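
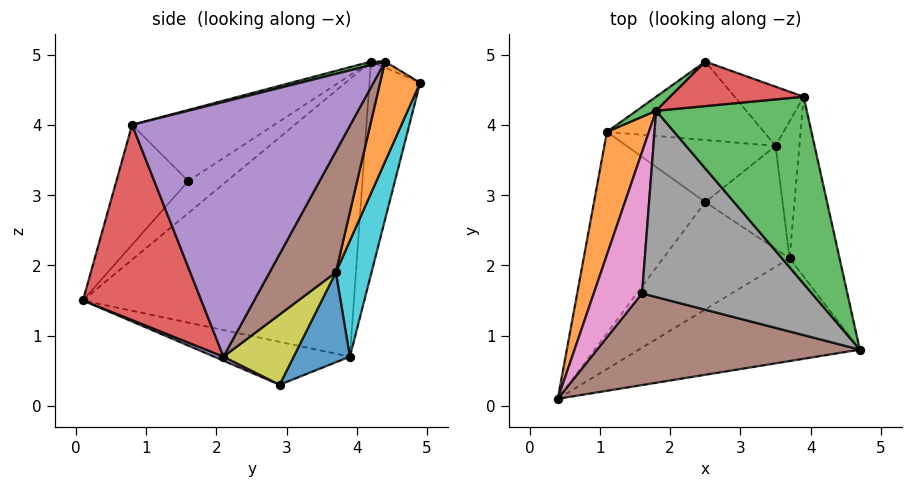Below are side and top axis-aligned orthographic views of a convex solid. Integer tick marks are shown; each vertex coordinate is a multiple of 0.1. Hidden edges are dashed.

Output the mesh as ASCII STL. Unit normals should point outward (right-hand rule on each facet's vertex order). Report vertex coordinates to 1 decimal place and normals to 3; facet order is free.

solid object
 facet normal -0.357 -0.129 -0.925
  outer loop
   vertex 1.1 3.9 0.7
   vertex 2.5 2.9 0.3
   vertex 0.4 0.1 1.5
  endloop
 endfacet
 facet normal -0.967 0.209 0.146
  outer loop
   vertex 1.8 4.2 4.9
   vertex 1.1 3.9 0.7
   vertex 0.4 0.1 1.5
  endloop
 endfacet
 facet normal -0.692 0.719 0.064
  outer loop
   vertex 1.8 4.2 4.9
   vertex 2.5 4.9 4.6
   vertex 1.1 3.9 0.7
  endloop
 endfacet
 facet normal 0.386 -0.812 -0.437
  outer loop
   vertex 3.7 2.1 0.7
   vertex 4.7 0.8 4.0
   vertex 0.4 0.1 1.5
  endloop
 endfacet
 facet normal 0.029 -0.412 -0.911
  outer loop
   vertex 3.7 2.1 0.7
   vertex 0.4 0.1 1.5
   vertex 2.5 2.9 0.3
  endloop
 endfacet
 facet normal -0.340 -0.573 0.746
  outer loop
   vertex 1.6 1.6 3.2
   vertex 0.4 0.1 1.5
   vertex 4.7 0.8 4.0
  endloop
 endfacet
 facet normal -0.494 -0.449 0.745
  outer loop
   vertex 1.6 1.6 3.2
   vertex 1.8 4.2 4.9
   vertex 0.4 0.1 1.5
  endloop
 endfacet
 facet normal -0.335 -0.497 0.800
  outer loop
   vertex 1.6 1.6 3.2
   vertex 4.7 0.8 4.0
   vertex 1.8 4.2 4.9
  endloop
 endfacet
 facet normal 0.567 0.538 -0.624
  outer loop
   vertex 3.5 3.7 1.9
   vertex 3.7 2.1 0.7
   vertex 2.5 2.9 0.3
  endloop
 endfacet
 facet normal 0.237 0.917 -0.320
  outer loop
   vertex 3.5 3.7 1.9
   vertex 1.1 3.9 0.7
   vertex 2.5 4.9 4.6
  endloop
 endfacet
 facet normal 0.354 0.729 -0.586
  outer loop
   vertex 3.5 3.7 1.9
   vertex 2.5 2.9 0.3
   vertex 1.1 3.9 0.7
  endloop
 endfacet
 facet normal 0.373 0.891 -0.258
  outer loop
   vertex 3.9 4.4 4.9
   vertex 3.5 3.7 1.9
   vertex 2.5 4.9 4.6
  endloop
 endfacet
 facet normal 0.023 -0.238 0.971
  outer loop
   vertex 3.9 4.4 4.9
   vertex 1.8 4.2 4.9
   vertex 4.7 0.8 4.0
  endloop
 endfacet
 facet normal -0.041 0.428 0.903
  outer loop
   vertex 3.9 4.4 4.9
   vertex 2.5 4.9 4.6
   vertex 1.8 4.2 4.9
  endloop
 endfacet
 facet normal 0.948 0.257 -0.186
  outer loop
   vertex 3.9 4.4 4.9
   vertex 4.7 0.8 4.0
   vertex 3.7 2.1 0.7
  endloop
 endfacet
 facet normal 0.948 0.258 -0.187
  outer loop
   vertex 3.9 4.4 4.9
   vertex 3.7 2.1 0.7
   vertex 3.5 3.7 1.9
  endloop
 endfacet
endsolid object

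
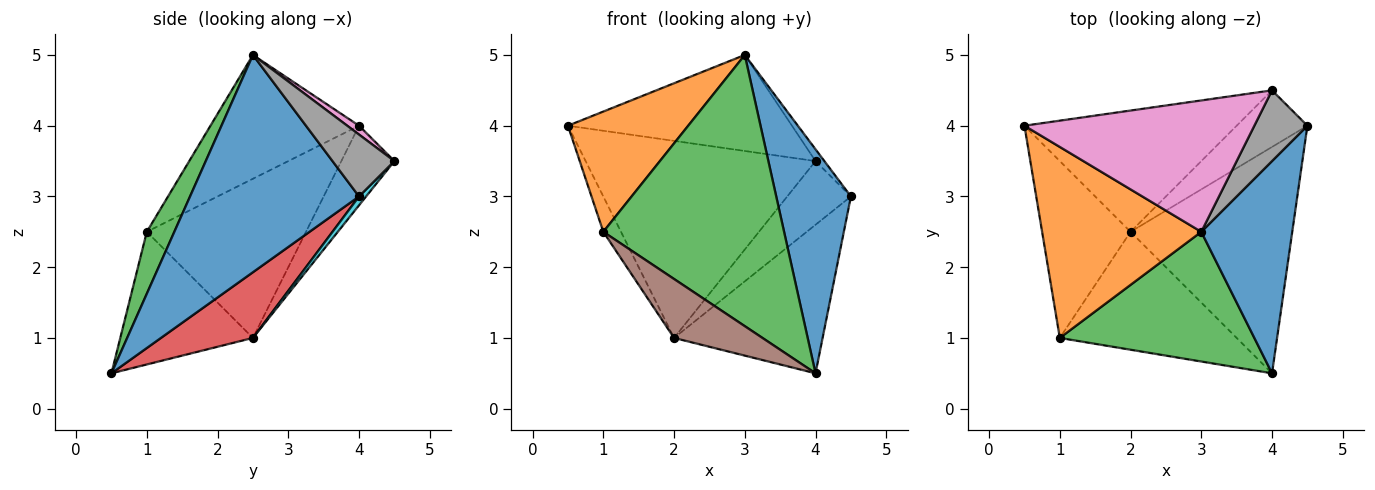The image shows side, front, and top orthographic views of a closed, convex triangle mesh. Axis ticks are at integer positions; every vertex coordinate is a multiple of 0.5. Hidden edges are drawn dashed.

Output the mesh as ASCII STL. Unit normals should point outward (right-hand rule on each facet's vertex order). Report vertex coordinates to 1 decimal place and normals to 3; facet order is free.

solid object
 facet normal 0.854 -0.377 0.358
  outer loop
   vertex 3.0 2.5 5.0
   vertex 4.0 0.5 0.5
   vertex 4.5 4.0 3.0
  endloop
 endfacet
 facet normal -0.550 -0.445 0.707
  outer loop
   vertex 1.0 1.0 2.5
   vertex 3.0 2.5 5.0
   vertex 0.5 4.0 4.0
  endloop
 endfacet
 facet normal 0.136 -0.894 0.427
  outer loop
   vertex 1.0 1.0 2.5
   vertex 4.0 0.5 0.5
   vertex 3.0 2.5 5.0
  endloop
 endfacet
 facet normal 0.322 0.520 -0.792
  outer loop
   vertex 2.0 2.5 1.0
   vertex 4.5 4.0 3.0
   vertex 4.0 0.5 0.5
  endloop
 endfacet
 facet normal -0.870 0.097 -0.483
  outer loop
   vertex 2.0 2.5 1.0
   vertex 1.0 1.0 2.5
   vertex 0.5 4.0 4.0
  endloop
 endfacet
 facet normal -0.557 -0.371 -0.743
  outer loop
   vertex 2.0 2.5 1.0
   vertex 4.0 0.5 0.5
   vertex 1.0 1.0 2.5
  endloop
 endfacet
 facet normal 0.031 0.590 0.807
  outer loop
   vertex 4.0 4.5 3.5
   vertex 0.5 4.0 4.0
   vertex 3.0 2.5 5.0
  endloop
 endfacet
 facet normal 0.755 0.108 0.647
  outer loop
   vertex 4.0 4.5 3.5
   vertex 3.0 2.5 5.0
   vertex 4.5 4.0 3.0
  endloop
 endfacet
 facet normal -0.193 0.836 -0.514
  outer loop
   vertex 4.0 4.5 3.5
   vertex 2.0 2.5 1.0
   vertex 0.5 4.0 4.0
  endloop
 endfacet
 facet normal 0.083 0.745 -0.662
  outer loop
   vertex 4.0 4.5 3.5
   vertex 4.5 4.0 3.0
   vertex 2.0 2.5 1.0
  endloop
 endfacet
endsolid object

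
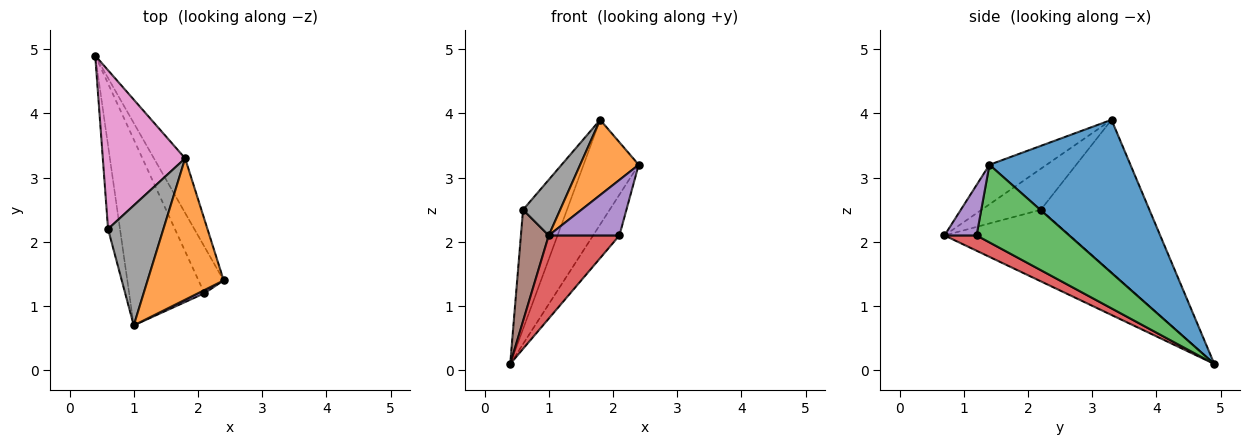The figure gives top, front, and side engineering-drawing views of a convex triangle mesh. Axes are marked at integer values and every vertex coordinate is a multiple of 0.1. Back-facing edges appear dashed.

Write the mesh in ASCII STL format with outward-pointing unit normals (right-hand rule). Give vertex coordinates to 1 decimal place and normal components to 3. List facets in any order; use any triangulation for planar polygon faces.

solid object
 facet normal 0.915 0.358 -0.187
  outer loop
   vertex 1.8 3.3 3.9
   vertex 2.4 1.4 3.2
   vertex 0.4 4.9 0.1
  endloop
 endfacet
 facet normal -0.417 -0.427 0.802
  outer loop
   vertex 1.8 3.3 3.9
   vertex 1.0 0.7 2.1
   vertex 2.4 1.4 3.2
  endloop
 endfacet
 facet normal 0.918 0.261 -0.298
  outer loop
   vertex 2.1 1.2 2.1
   vertex 0.4 4.9 0.1
   vertex 2.4 1.4 3.2
  endloop
 endfacet
 facet normal 0.182 -0.401 -0.898
  outer loop
   vertex 2.1 1.2 2.1
   vertex 1.0 0.7 2.1
   vertex 0.4 4.9 0.1
  endloop
 endfacet
 facet normal 0.413 -0.909 0.053
  outer loop
   vertex 2.1 1.2 2.1
   vertex 2.4 1.4 3.2
   vertex 1.0 0.7 2.1
  endloop
 endfacet
 facet normal -0.964 -0.214 -0.161
  outer loop
   vertex 0.6 2.2 2.5
   vertex 0.4 4.9 0.1
   vertex 1.0 0.7 2.1
  endloop
 endfacet
 facet normal -0.829 0.336 0.447
  outer loop
   vertex 0.6 2.2 2.5
   vertex 1.8 3.3 3.9
   vertex 0.4 4.9 0.1
  endloop
 endfacet
 facet normal -0.558 -0.349 0.753
  outer loop
   vertex 0.6 2.2 2.5
   vertex 1.0 0.7 2.1
   vertex 1.8 3.3 3.9
  endloop
 endfacet
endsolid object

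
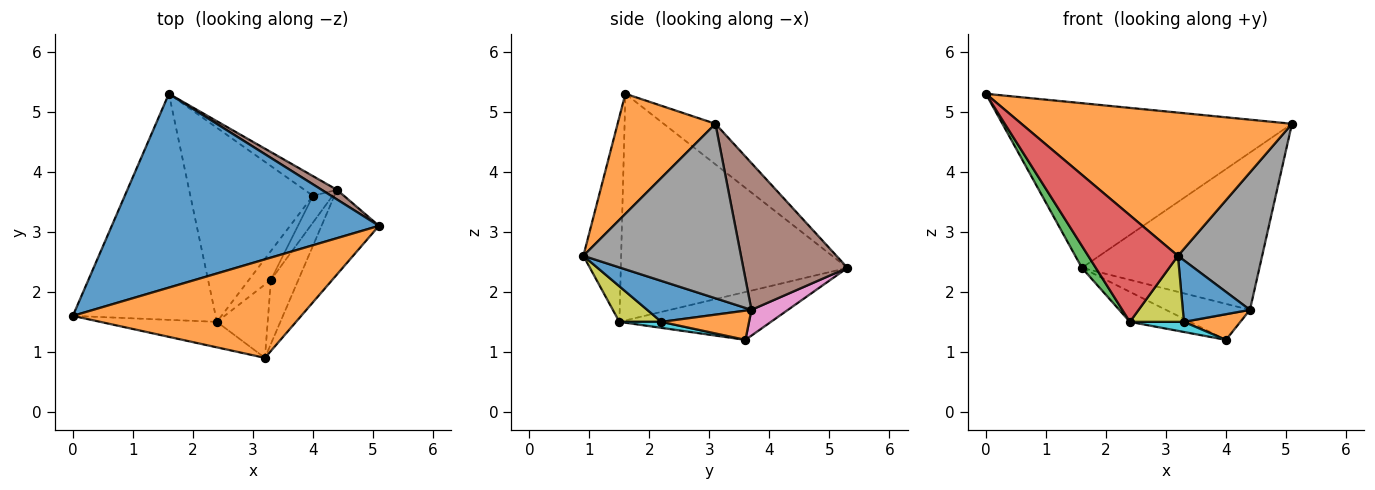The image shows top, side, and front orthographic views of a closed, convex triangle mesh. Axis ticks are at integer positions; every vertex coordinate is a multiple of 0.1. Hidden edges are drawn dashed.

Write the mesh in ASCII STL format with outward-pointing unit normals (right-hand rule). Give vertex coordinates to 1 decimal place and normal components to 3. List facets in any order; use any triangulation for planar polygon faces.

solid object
 facet normal -0.115 0.643 0.757
  outer loop
   vertex 1.6 5.3 2.4
   vertex 0.0 1.6 5.3
   vertex 5.1 3.1 4.8
  endloop
 endfacet
 facet normal 0.285 -0.790 0.543
  outer loop
   vertex 3.2 0.9 2.6
   vertex 5.1 3.1 4.8
   vertex 0.0 1.6 5.3
  endloop
 endfacet
 facet normal -0.845 -0.052 -0.532
  outer loop
   vertex 2.4 1.5 1.5
   vertex 0.0 1.6 5.3
   vertex 1.6 5.3 2.4
  endloop
 endfacet
 facet normal -0.379 -0.900 -0.216
  outer loop
   vertex 2.4 1.5 1.5
   vertex 3.2 0.9 2.6
   vertex 0.0 1.6 5.3
  endloop
 endfacet
 facet normal -0.360 0.143 -0.922
  outer loop
   vertex 2.4 1.5 1.5
   vertex 1.6 5.3 2.4
   vertex 4.0 3.6 1.2
  endloop
 endfacet
 facet normal 0.505 0.861 0.053
  outer loop
   vertex 4.4 3.7 1.7
   vertex 1.6 5.3 2.4
   vertex 5.1 3.1 4.8
  endloop
 endfacet
 facet normal 0.356 0.820 -0.449
  outer loop
   vertex 4.4 3.7 1.7
   vertex 4.0 3.6 1.2
   vertex 1.6 5.3 2.4
  endloop
 endfacet
 facet normal 0.847 -0.453 -0.279
  outer loop
   vertex 4.4 3.7 1.7
   vertex 5.1 3.1 4.8
   vertex 3.2 0.9 2.6
  endloop
 endfacet
 facet normal 0.462 -0.593 -0.659
  outer loop
   vertex 3.3 2.2 1.5
   vertex 3.2 0.9 2.6
   vertex 2.4 1.5 1.5
  endloop
 endfacet
 facet normal 0.249 -0.320 -0.914
  outer loop
   vertex 3.3 2.2 1.5
   vertex 2.4 1.5 1.5
   vertex 4.0 3.6 1.2
  endloop
 endfacet
 facet normal 0.732 -0.472 -0.491
  outer loop
   vertex 3.3 2.2 1.5
   vertex 4.4 3.7 1.7
   vertex 3.2 0.9 2.6
  endloop
 endfacet
 facet normal 0.732 -0.471 -0.492
  outer loop
   vertex 3.3 2.2 1.5
   vertex 4.0 3.6 1.2
   vertex 4.4 3.7 1.7
  endloop
 endfacet
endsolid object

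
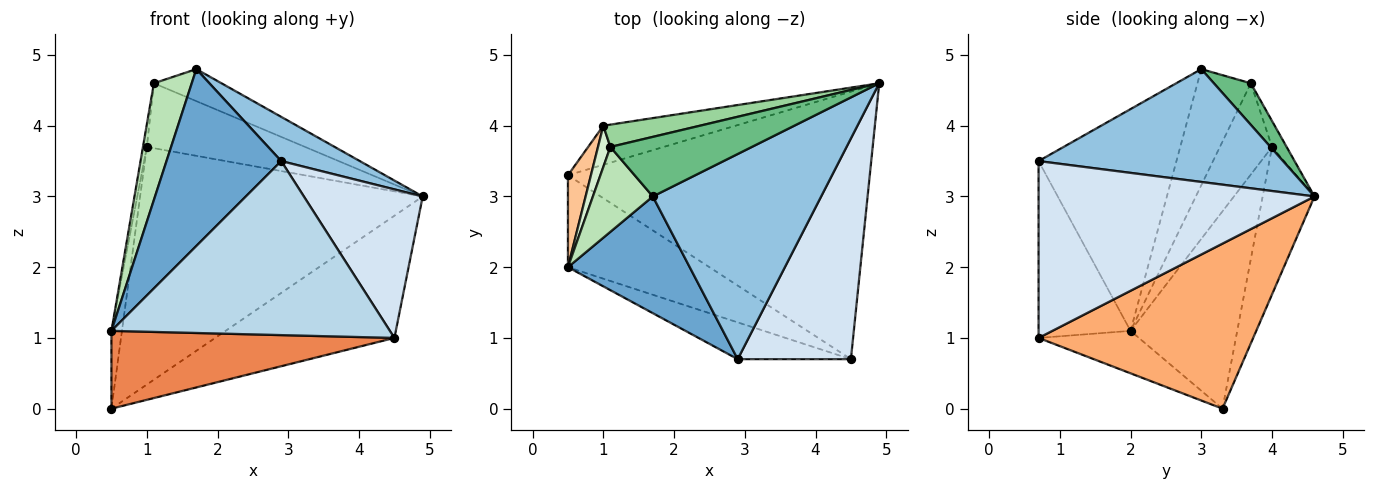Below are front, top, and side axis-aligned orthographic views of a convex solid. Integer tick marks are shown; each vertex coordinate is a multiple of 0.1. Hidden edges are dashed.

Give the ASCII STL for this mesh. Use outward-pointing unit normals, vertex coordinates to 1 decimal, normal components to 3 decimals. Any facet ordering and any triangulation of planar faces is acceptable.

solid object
 facet normal -0.708 -0.589 0.389
  outer loop
   vertex 1.7 3.0 4.8
   vertex 0.5 2.0 1.1
   vertex 2.9 0.7 3.5
  endloop
 endfacet
 facet normal 0.548 -0.176 0.818
  outer loop
   vertex 1.7 3.0 4.8
   vertex 2.9 0.7 3.5
   vertex 4.9 4.6 3.0
  endloop
 endfacet
 facet normal -0.307 -0.931 -0.197
  outer loop
   vertex 4.5 0.7 1.0
   vertex 2.9 0.7 3.5
   vertex 0.5 2.0 1.1
  endloop
 endfacet
 facet normal 0.792 -0.341 0.507
  outer loop
   vertex 4.5 0.7 1.0
   vertex 4.9 4.6 3.0
   vertex 2.9 0.7 3.5
  endloop
 endfacet
 facet normal -0.223 -0.630 -0.744
  outer loop
   vertex 0.5 3.3 0.0
   vertex 4.5 0.7 1.0
   vertex 0.5 2.0 1.1
  endloop
 endfacet
 facet normal 0.445 0.372 -0.814
  outer loop
   vertex 0.5 3.3 0.0
   vertex 4.9 4.6 3.0
   vertex 4.5 0.7 1.0
  endloop
 endfacet
 facet normal -0.989 0.097 0.115
  outer loop
   vertex 0.5 3.3 0.0
   vertex 0.5 2.0 1.1
   vertex 1.0 4.0 3.7
  endloop
 endfacet
 facet normal -0.178 0.971 -0.160
  outer loop
   vertex 0.5 3.3 0.0
   vertex 1.0 4.0 3.7
   vertex 4.9 4.6 3.0
  endloop
 endfacet
 facet normal 0.250 0.458 0.853
  outer loop
   vertex 1.1 3.7 4.6
   vertex 1.7 3.0 4.8
   vertex 4.9 4.6 3.0
  endloop
 endfacet
 facet normal -0.087 0.942 0.324
  outer loop
   vertex 1.1 3.7 4.6
   vertex 4.9 4.6 3.0
   vertex 1.0 4.0 3.7
  endloop
 endfacet
 facet normal -0.752 -0.533 0.388
  outer loop
   vertex 1.1 3.7 4.6
   vertex 0.5 2.0 1.1
   vertex 1.7 3.0 4.8
  endloop
 endfacet
 facet normal -0.988 0.073 0.134
  outer loop
   vertex 1.1 3.7 4.6
   vertex 1.0 4.0 3.7
   vertex 0.5 2.0 1.1
  endloop
 endfacet
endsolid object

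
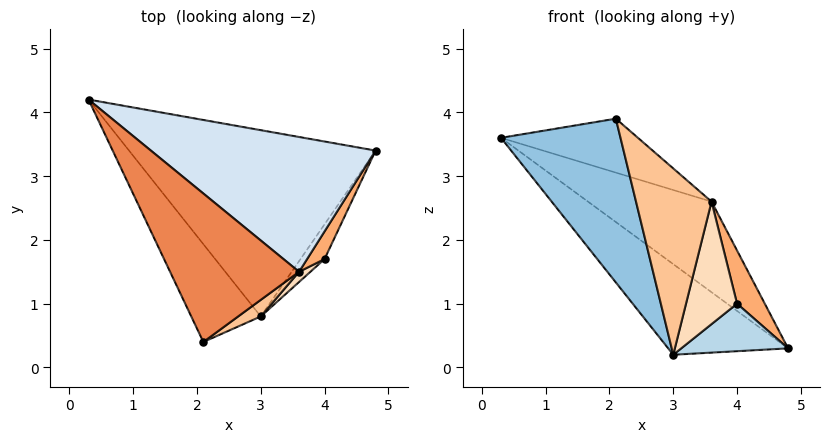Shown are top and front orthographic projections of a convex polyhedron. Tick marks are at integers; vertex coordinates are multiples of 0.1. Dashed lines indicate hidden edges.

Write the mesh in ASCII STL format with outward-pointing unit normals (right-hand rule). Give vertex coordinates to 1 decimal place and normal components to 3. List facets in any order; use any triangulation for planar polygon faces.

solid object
 facet normal -0.503 0.378 -0.777
  outer loop
   vertex 3.0 0.8 0.2
   vertex 0.3 4.2 3.6
   vertex 4.8 3.4 0.3
  endloop
 endfacet
 facet normal -0.865 -0.430 -0.257
  outer loop
   vertex 3.0 0.8 0.2
   vertex 2.1 0.4 3.9
   vertex 0.3 4.2 3.6
  endloop
 endfacet
 facet normal 0.768 -0.517 -0.378
  outer loop
   vertex 4.0 1.7 1.0
   vertex 3.0 0.8 0.2
   vertex 4.8 3.4 0.3
  endloop
 endfacet
 facet normal 0.578 0.455 0.677
  outer loop
   vertex 3.6 1.5 2.6
   vertex 4.8 3.4 0.3
   vertex 0.3 4.2 3.6
  endloop
 endfacet
 facet normal 0.491 0.297 0.819
  outer loop
   vertex 3.6 1.5 2.6
   vertex 0.3 4.2 3.6
   vertex 2.1 0.4 3.9
  endloop
 endfacet
 facet normal 0.916 -0.355 0.185
  outer loop
   vertex 3.6 1.5 2.6
   vertex 4.0 1.7 1.0
   vertex 4.8 3.4 0.3
  endloop
 endfacet
 facet normal 0.628 -0.775 0.069
  outer loop
   vertex 3.6 1.5 2.6
   vertex 2.1 0.4 3.9
   vertex 3.0 0.8 0.2
  endloop
 endfacet
 facet normal 0.639 -0.767 0.064
  outer loop
   vertex 3.6 1.5 2.6
   vertex 3.0 0.8 0.2
   vertex 4.0 1.7 1.0
  endloop
 endfacet
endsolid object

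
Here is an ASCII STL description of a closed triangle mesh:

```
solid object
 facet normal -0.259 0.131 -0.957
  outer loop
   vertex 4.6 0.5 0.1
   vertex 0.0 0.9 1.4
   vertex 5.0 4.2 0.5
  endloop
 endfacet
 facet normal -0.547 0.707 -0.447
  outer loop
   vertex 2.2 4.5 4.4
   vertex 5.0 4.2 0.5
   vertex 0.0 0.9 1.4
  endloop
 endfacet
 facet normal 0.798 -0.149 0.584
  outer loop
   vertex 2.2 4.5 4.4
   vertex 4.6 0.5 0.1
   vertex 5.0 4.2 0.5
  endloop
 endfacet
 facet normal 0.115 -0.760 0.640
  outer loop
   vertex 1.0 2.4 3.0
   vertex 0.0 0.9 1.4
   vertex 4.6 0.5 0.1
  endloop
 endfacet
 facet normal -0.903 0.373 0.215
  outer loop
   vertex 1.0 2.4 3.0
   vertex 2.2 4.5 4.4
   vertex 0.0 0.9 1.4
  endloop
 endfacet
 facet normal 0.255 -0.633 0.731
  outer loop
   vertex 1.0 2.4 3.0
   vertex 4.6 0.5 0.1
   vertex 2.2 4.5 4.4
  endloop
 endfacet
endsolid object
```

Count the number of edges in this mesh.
9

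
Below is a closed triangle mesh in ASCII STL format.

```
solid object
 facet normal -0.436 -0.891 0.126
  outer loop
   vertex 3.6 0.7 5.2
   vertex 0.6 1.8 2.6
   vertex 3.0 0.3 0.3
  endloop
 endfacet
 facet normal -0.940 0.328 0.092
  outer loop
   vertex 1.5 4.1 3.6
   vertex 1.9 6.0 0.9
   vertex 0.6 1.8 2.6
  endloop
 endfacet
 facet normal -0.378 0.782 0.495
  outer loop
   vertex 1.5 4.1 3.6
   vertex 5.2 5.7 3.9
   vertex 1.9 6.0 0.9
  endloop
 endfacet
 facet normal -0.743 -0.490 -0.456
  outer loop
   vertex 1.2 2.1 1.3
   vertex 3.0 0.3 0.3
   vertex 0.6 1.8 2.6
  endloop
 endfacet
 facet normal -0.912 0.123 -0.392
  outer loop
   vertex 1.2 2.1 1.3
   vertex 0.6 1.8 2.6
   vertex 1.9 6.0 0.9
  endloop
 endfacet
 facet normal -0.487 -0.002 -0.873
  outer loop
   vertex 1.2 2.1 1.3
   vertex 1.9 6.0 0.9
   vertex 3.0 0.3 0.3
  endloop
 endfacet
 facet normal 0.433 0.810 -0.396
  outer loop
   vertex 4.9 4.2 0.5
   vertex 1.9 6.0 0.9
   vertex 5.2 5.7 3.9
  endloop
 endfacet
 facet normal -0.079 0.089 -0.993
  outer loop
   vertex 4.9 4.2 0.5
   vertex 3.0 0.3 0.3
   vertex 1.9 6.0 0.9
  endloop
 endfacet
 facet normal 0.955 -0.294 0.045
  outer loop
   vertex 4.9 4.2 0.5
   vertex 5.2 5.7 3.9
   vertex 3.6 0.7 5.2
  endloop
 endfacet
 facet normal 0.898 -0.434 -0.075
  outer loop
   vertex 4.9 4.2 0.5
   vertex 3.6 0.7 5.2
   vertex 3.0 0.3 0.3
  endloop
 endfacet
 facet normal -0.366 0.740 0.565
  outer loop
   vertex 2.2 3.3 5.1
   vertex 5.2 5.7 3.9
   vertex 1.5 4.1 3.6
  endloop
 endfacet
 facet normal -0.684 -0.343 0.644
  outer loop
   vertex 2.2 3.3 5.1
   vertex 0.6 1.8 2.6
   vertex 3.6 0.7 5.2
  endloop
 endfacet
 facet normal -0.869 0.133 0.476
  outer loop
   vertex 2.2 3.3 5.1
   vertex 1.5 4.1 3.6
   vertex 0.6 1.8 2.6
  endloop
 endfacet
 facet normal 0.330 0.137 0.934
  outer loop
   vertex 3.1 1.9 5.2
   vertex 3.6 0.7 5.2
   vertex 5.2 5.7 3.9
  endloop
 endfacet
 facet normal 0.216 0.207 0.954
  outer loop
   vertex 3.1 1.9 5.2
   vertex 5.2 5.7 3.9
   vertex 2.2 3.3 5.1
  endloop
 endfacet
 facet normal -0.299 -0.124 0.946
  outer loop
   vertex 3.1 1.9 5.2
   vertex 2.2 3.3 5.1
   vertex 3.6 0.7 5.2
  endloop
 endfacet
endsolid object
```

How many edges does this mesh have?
24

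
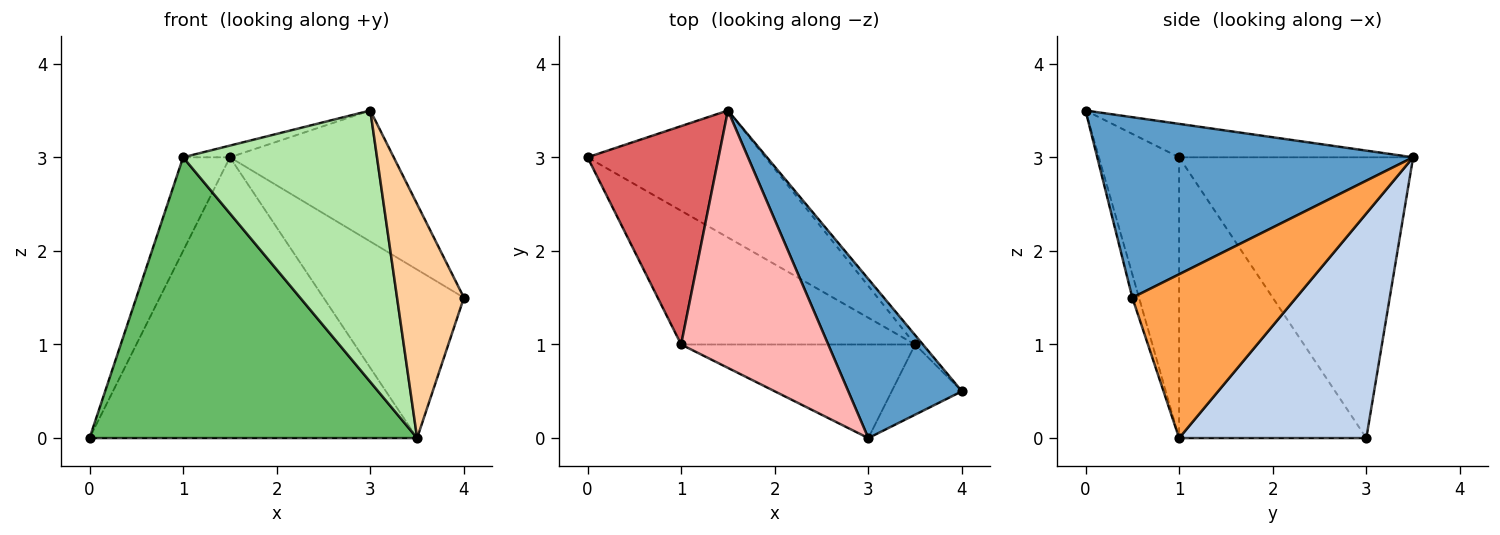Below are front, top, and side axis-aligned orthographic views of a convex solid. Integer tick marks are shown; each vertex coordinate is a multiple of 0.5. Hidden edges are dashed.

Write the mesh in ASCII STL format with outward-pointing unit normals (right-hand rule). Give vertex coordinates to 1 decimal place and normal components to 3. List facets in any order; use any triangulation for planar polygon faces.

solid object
 facet normal 0.775 0.402 0.488
  outer loop
   vertex 3.0 0.0 3.5
   vertex 4.0 0.5 1.5
   vertex 1.5 3.5 3.0
  endloop
 endfacet
 facet normal 0.462 0.808 -0.366
  outer loop
   vertex 3.5 1.0 0.0
   vertex 0.0 3.0 0.0
   vertex 1.5 3.5 3.0
  endloop
 endfacet
 facet normal 0.759 0.650 -0.036
  outer loop
   vertex 3.5 1.0 0.0
   vertex 1.5 3.5 3.0
   vertex 4.0 0.5 1.5
  endloop
 endfacet
 facet normal -0.095 -0.953 -0.286
  outer loop
   vertex 3.5 1.0 0.0
   vertex 4.0 0.5 1.5
   vertex 3.0 0.0 3.5
  endloop
 endfacet
 facet normal -0.458 -0.802 -0.382
  outer loop
   vertex 1.0 1.0 3.0
   vertex 0.0 3.0 0.0
   vertex 3.5 1.0 0.0
  endloop
 endfacet
 facet normal -0.364 -0.880 -0.304
  outer loop
   vertex 1.0 1.0 3.0
   vertex 3.5 1.0 0.0
   vertex 3.0 0.0 3.5
  endloop
 endfacet
 facet normal -0.892 0.178 0.416
  outer loop
   vertex 1.0 1.0 3.0
   vertex 1.5 3.5 3.0
   vertex 0.0 3.0 0.0
  endloop
 endfacet
 facet normal -0.221 0.044 0.974
  outer loop
   vertex 1.0 1.0 3.0
   vertex 3.0 0.0 3.5
   vertex 1.5 3.5 3.0
  endloop
 endfacet
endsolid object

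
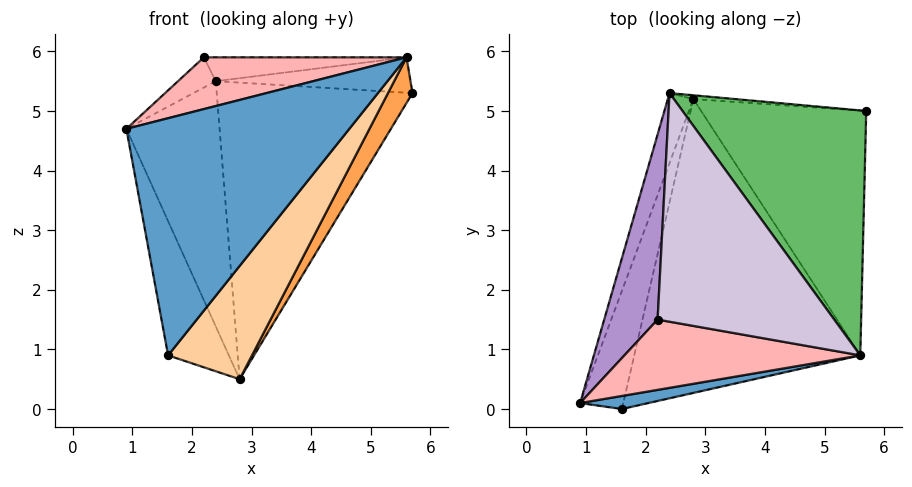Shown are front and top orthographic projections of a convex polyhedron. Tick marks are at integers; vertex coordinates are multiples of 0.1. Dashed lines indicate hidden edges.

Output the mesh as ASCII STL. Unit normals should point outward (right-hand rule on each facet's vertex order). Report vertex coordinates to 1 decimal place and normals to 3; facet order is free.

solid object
 facet normal 0.154 -0.987 0.054
  outer loop
   vertex 1.6 0.0 0.9
   vertex 5.6 0.9 5.9
   vertex 0.9 0.1 4.7
  endloop
 endfacet
 facet normal -0.961 0.208 -0.182
  outer loop
   vertex 2.8 5.2 0.5
   vertex 1.6 0.0 0.9
   vertex 0.9 0.1 4.7
  endloop
 endfacet
 facet normal 0.850 -0.096 -0.518
  outer loop
   vertex 2.8 5.2 0.5
   vertex 5.7 5.0 5.3
   vertex 5.6 0.9 5.9
  endloop
 endfacet
 facet normal 0.780 -0.225 -0.584
  outer loop
   vertex 2.8 5.2 0.5
   vertex 5.6 0.9 5.9
   vertex 1.6 0.0 0.9
  endloop
 endfacet
 facet normal 0.073 0.143 0.987
  outer loop
   vertex 2.4 5.3 5.5
   vertex 5.6 0.9 5.9
   vertex 5.7 5.0 5.3
  endloop
 endfacet
 facet normal -0.954 0.288 -0.082
  outer loop
   vertex 2.4 5.3 5.5
   vertex 2.8 5.2 0.5
   vertex 0.9 0.1 4.7
  endloop
 endfacet
 facet normal 0.090 0.996 -0.013
  outer loop
   vertex 2.4 5.3 5.5
   vertex 5.7 5.0 5.3
   vertex 2.8 5.2 0.5
  endloop
 endfacet
 facet normal -0.104 -0.590 0.801
  outer loop
   vertex 2.2 1.5 5.9
   vertex 0.9 0.1 4.7
   vertex 5.6 0.9 5.9
  endloop
 endfacet
 facet normal -0.735 0.109 0.669
  outer loop
   vertex 2.2 1.5 5.9
   vertex 2.4 5.3 5.5
   vertex 0.9 0.1 4.7
  endloop
 endfacet
 facet normal 0.018 0.104 0.994
  outer loop
   vertex 2.2 1.5 5.9
   vertex 5.6 0.9 5.9
   vertex 2.4 5.3 5.5
  endloop
 endfacet
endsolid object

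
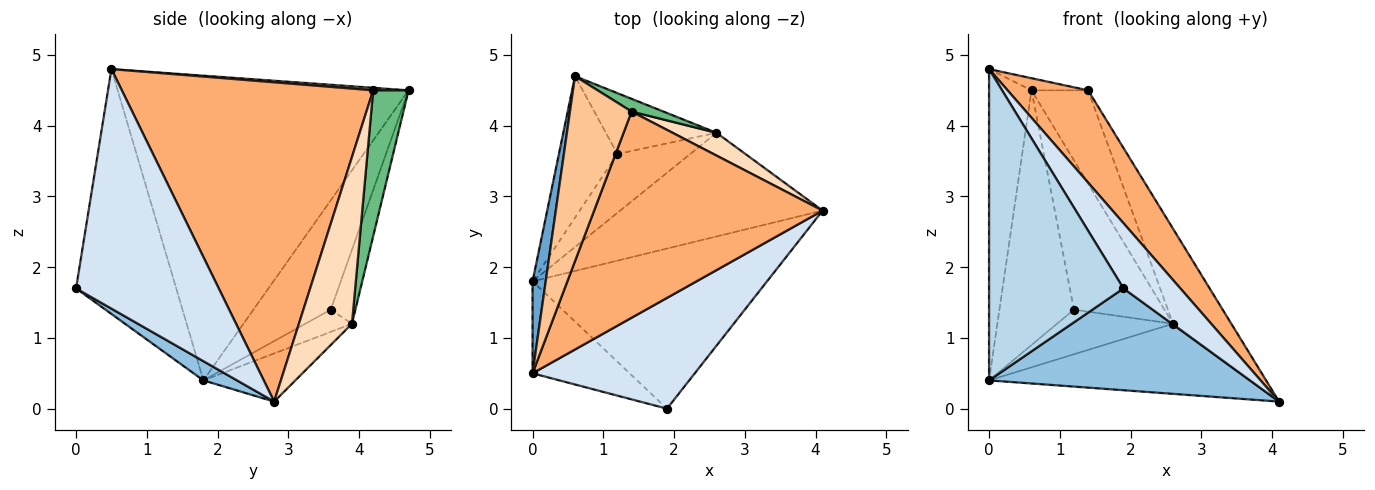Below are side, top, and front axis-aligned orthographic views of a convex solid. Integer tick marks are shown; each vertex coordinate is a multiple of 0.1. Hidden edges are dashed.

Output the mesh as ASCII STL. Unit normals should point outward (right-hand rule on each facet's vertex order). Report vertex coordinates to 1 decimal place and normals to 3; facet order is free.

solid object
 facet normal -0.989 0.144 0.043
  outer loop
   vertex 0.0 0.5 4.8
   vertex 0.6 4.7 4.5
   vertex 0.0 1.8 0.4
  endloop
 endfacet
 facet normal 0.069 -0.535 -0.842
  outer loop
   vertex 1.9 0.0 1.7
   vertex 0.0 1.8 0.4
   vertex 4.1 2.8 0.1
  endloop
 endfacet
 facet normal -0.581 -0.780 -0.231
  outer loop
   vertex 1.9 0.0 1.7
   vertex 0.0 0.5 4.8
   vertex 0.0 1.8 0.4
  endloop
 endfacet
 facet normal 0.786 -0.314 0.532
  outer loop
   vertex 1.9 0.0 1.7
   vertex 4.1 2.8 0.1
   vertex 0.0 0.5 4.8
  endloop
 endfacet
 facet normal -0.193 0.549 -0.813
  outer loop
   vertex 2.6 3.9 1.2
   vertex 4.1 2.8 0.1
   vertex 0.0 1.8 0.4
  endloop
 endfacet
 facet normal 0.787 -0.252 0.563
  outer loop
   vertex 1.4 4.2 4.5
   vertex 0.0 0.5 4.8
   vertex 4.1 2.8 0.1
  endloop
 endfacet
 facet normal 0.041 0.065 0.997
  outer loop
   vertex 1.4 4.2 4.5
   vertex 0.6 4.7 4.5
   vertex 0.0 0.5 4.8
  endloop
 endfacet
 facet normal 0.662 0.729 0.175
  outer loop
   vertex 1.4 4.2 4.5
   vertex 4.1 2.8 0.1
   vertex 2.6 3.9 1.2
  endloop
 endfacet
 facet normal 0.526 0.842 0.115
  outer loop
   vertex 1.4 4.2 4.5
   vertex 2.6 3.9 1.2
   vertex 0.6 4.7 4.5
  endloop
 endfacet
 facet normal -0.672 0.648 -0.360
  outer loop
   vertex 1.2 3.6 1.4
   vertex 0.0 1.8 0.4
   vertex 0.6 4.7 4.5
  endloop
 endfacet
 facet normal -0.236 0.588 -0.774
  outer loop
   vertex 1.2 3.6 1.4
   vertex 2.6 3.9 1.2
   vertex 0.0 1.8 0.4
  endloop
 endfacet
 facet normal -0.245 0.898 -0.366
  outer loop
   vertex 1.2 3.6 1.4
   vertex 0.6 4.7 4.5
   vertex 2.6 3.9 1.2
  endloop
 endfacet
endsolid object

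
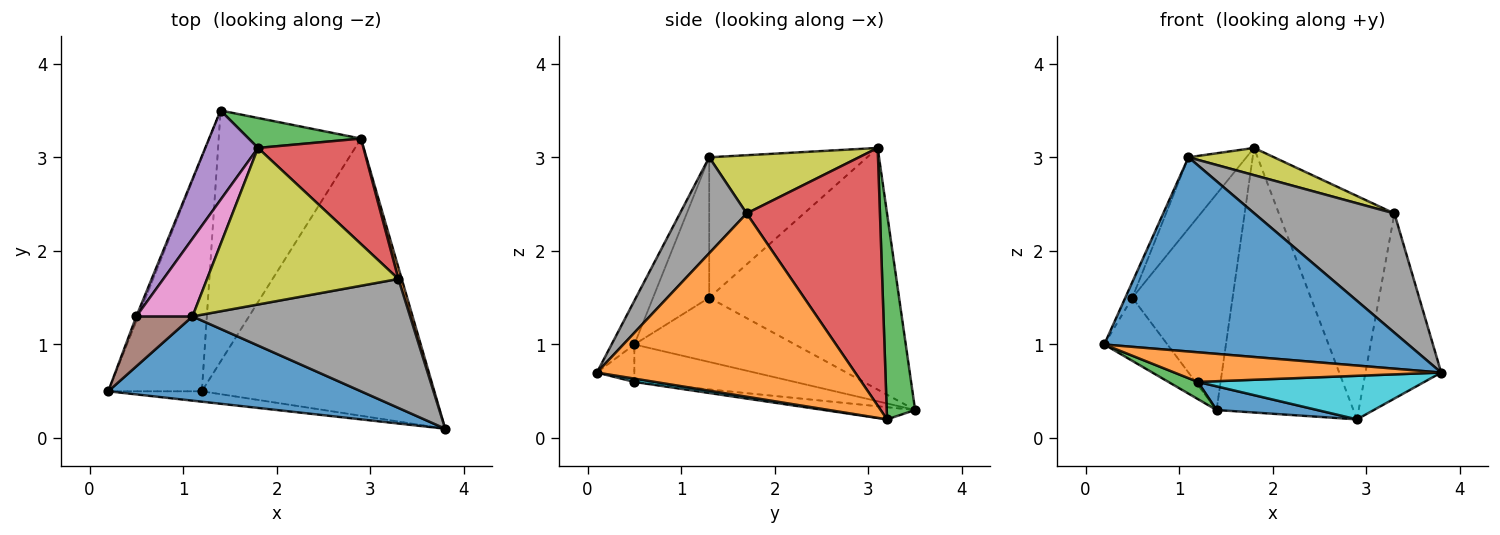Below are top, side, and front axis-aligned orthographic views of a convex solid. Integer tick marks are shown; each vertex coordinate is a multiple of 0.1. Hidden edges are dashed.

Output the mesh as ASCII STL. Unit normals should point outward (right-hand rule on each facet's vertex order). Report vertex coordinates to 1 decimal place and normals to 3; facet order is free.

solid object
 facet normal -0.069 -0.915 0.397
  outer loop
   vertex 1.1 1.3 3.0
   vertex 0.2 0.5 1.0
   vertex 3.8 0.1 0.7
  endloop
 endfacet
 facet normal -0.131 -0.935 -0.328
  outer loop
   vertex 1.2 0.5 0.6
   vertex 3.8 0.1 0.7
   vertex 0.2 0.5 1.0
  endloop
 endfacet
 facet normal -0.371 -0.068 -0.926
  outer loop
   vertex 1.2 0.5 0.6
   vertex 0.2 0.5 1.0
   vertex 1.4 3.5 0.3
  endloop
 endfacet
 facet normal -0.930 0.366 -0.027
  outer loop
   vertex 0.5 1.3 1.5
   vertex 1.4 3.5 0.3
   vertex 0.2 0.5 1.0
  endloop
 endfacet
 facet normal -0.868 0.459 0.190
  outer loop
   vertex 0.5 1.3 1.5
   vertex 1.8 3.1 3.1
   vertex 1.4 3.5 0.3
  endloop
 endfacet
 facet normal -0.922 0.115 0.369
  outer loop
   vertex 0.5 1.3 1.5
   vertex 0.2 0.5 1.0
   vertex 1.1 1.3 3.0
  endloop
 endfacet
 facet normal -0.879 0.322 0.352
  outer loop
   vertex 0.5 1.3 1.5
   vertex 1.1 1.3 3.0
   vertex 1.8 3.1 3.1
  endloop
 endfacet
 facet normal 0.308 -0.646 0.699
  outer loop
   vertex 3.3 1.7 2.4
   vertex 1.1 1.3 3.0
   vertex 3.8 0.1 0.7
  endloop
 endfacet
 facet normal 0.287 -0.164 0.944
  outer loop
   vertex 3.3 1.7 2.4
   vertex 1.8 3.1 3.1
   vertex 1.1 1.3 3.0
  endloop
 endfacet
 facet normal 0.014 -0.155 -0.988
  outer loop
   vertex 2.9 3.2 0.2
   vertex 3.8 0.1 0.7
   vertex 1.2 0.5 0.6
  endloop
 endfacet
 facet normal -0.085 -0.094 -0.992
  outer loop
   vertex 2.9 3.2 0.2
   vertex 1.2 0.5 0.6
   vertex 1.4 3.5 0.3
  endloop
 endfacet
 facet normal 0.959 0.281 0.017
  outer loop
   vertex 2.9 3.2 0.2
   vertex 3.3 1.7 2.4
   vertex 3.8 0.1 0.7
  endloop
 endfacet
 facet normal 0.202 0.973 0.110
  outer loop
   vertex 2.9 3.2 0.2
   vertex 1.4 3.5 0.3
   vertex 1.8 3.1 3.1
  endloop
 endfacet
 facet normal 0.722 0.626 0.295
  outer loop
   vertex 2.9 3.2 0.2
   vertex 1.8 3.1 3.1
   vertex 3.3 1.7 2.4
  endloop
 endfacet
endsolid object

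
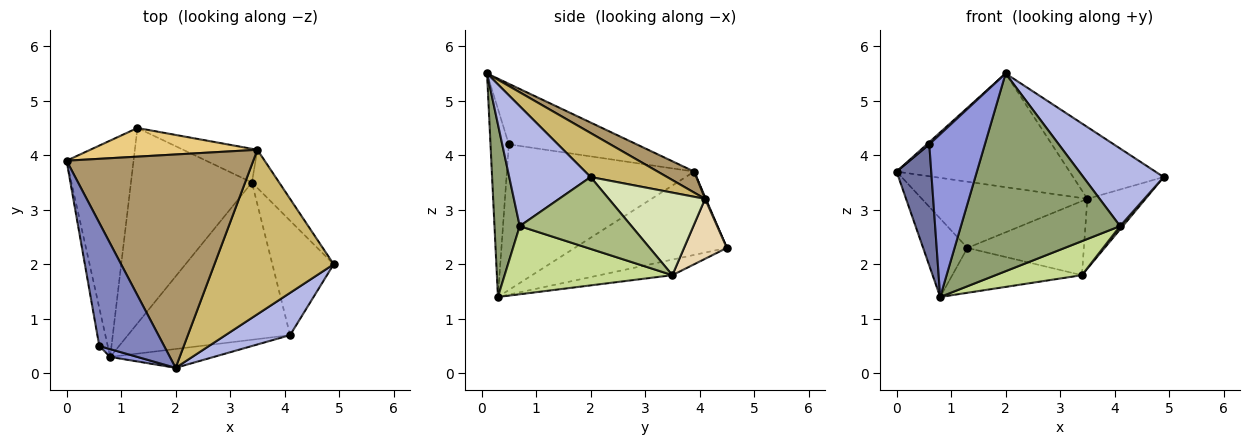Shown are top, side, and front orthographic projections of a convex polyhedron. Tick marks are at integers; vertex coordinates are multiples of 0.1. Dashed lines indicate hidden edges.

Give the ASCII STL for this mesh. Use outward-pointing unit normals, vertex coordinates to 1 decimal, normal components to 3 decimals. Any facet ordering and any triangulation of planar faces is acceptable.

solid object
 facet normal -0.982 -0.182 -0.057
  outer loop
   vertex 0.6 0.5 4.2
   vertex 0.0 3.9 3.7
   vertex 0.8 0.3 1.4
  endloop
 endfacet
 facet normal -0.682 -0.013 0.731
  outer loop
   vertex 0.6 0.5 4.2
   vertex 2.0 0.1 5.5
   vertex 0.0 3.9 3.7
  endloop
 endfacet
 facet normal -0.313 -0.949 0.045
  outer loop
   vertex 0.6 0.5 4.2
   vertex 0.8 0.3 1.4
   vertex 2.0 0.1 5.5
  endloop
 endfacet
 facet normal 0.664 -0.656 0.358
  outer loop
   vertex 4.1 0.7 2.7
   vertex 4.9 2.0 3.6
   vertex 2.0 0.1 5.5
  endloop
 endfacet
 facet normal 0.156 -0.983 -0.094
  outer loop
   vertex 4.1 0.7 2.7
   vertex 2.0 0.1 5.5
   vertex 0.8 0.3 1.4
  endloop
 endfacet
 facet normal 0.760 -0.019 -0.649
  outer loop
   vertex 4.1 0.7 2.7
   vertex 3.4 3.5 1.8
   vertex 4.9 2.0 3.6
  endloop
 endfacet
 facet normal 0.380 -0.196 -0.904
  outer loop
   vertex 4.1 0.7 2.7
   vertex 0.8 0.3 1.4
   vertex 3.4 3.5 1.8
  endloop
 endfacet
 facet normal 0.824 0.497 -0.272
  outer loop
   vertex 3.5 4.1 3.2
   vertex 4.9 2.0 3.6
   vertex 3.4 3.5 1.8
  endloop
 endfacet
 facet normal 0.099 0.468 0.878
  outer loop
   vertex 3.5 4.1 3.2
   vertex 0.0 3.9 3.7
   vertex 2.0 0.1 5.5
  endloop
 endfacet
 facet normal 0.320 0.379 0.868
  outer loop
   vertex 3.5 4.1 3.2
   vertex 2.0 0.1 5.5
   vertex 4.9 2.0 3.6
  endloop
 endfacet
 facet normal 0.004 0.918 0.397
  outer loop
   vertex 1.3 4.5 2.3
   vertex 0.0 3.9 3.7
   vertex 3.5 4.1 3.2
  endloop
 endfacet
 facet normal 0.318 0.863 -0.393
  outer loop
   vertex 1.3 4.5 2.3
   vertex 3.5 4.1 3.2
   vertex 3.4 3.5 1.8
  endloop
 endfacet
 facet normal -0.760 0.221 -0.611
  outer loop
   vertex 1.3 4.5 2.3
   vertex 0.8 0.3 1.4
   vertex 0.0 3.9 3.7
  endloop
 endfacet
 facet normal -0.125 0.222 -0.967
  outer loop
   vertex 1.3 4.5 2.3
   vertex 3.4 3.5 1.8
   vertex 0.8 0.3 1.4
  endloop
 endfacet
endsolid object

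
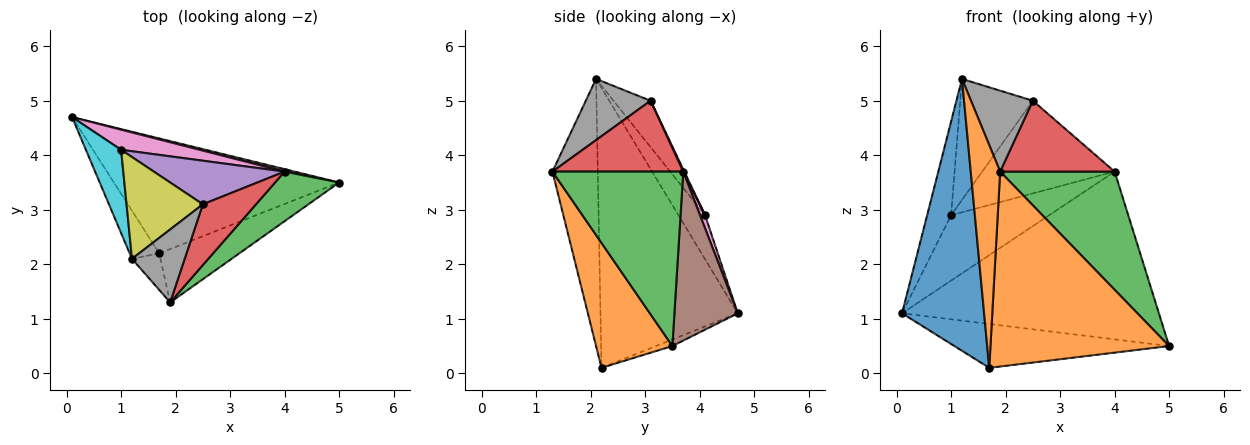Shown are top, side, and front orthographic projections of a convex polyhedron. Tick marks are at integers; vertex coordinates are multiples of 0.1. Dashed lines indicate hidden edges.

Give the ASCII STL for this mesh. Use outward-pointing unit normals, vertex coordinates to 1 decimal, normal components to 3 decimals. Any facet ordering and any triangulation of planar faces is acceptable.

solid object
 facet normal -0.027 0.356 -0.934
  outer loop
   vertex 1.7 2.2 0.1
   vertex 0.1 4.7 1.1
   vertex 5.0 3.5 0.5
  endloop
 endfacet
 facet normal 0.381 -0.892 -0.244
  outer loop
   vertex 1.7 2.2 0.1
   vertex 5.0 3.5 0.5
   vertex 1.9 1.3 3.7
  endloop
 endfacet
 facet normal 0.725 -0.635 0.266
  outer loop
   vertex 4.0 3.7 3.7
   vertex 1.9 1.3 3.7
   vertex 5.0 3.5 0.5
  endloop
 endfacet
 facet normal 0.655 -0.573 0.492
  outer loop
   vertex 4.0 3.7 3.7
   vertex 2.5 3.1 5.0
   vertex 1.9 1.3 3.7
  endloop
 endfacet
 facet normal 0.007 0.905 0.426
  outer loop
   vertex 4.0 3.7 3.7
   vertex 1.0 4.1 2.9
   vertex 2.5 3.1 5.0
  endloop
 endfacet
 facet normal 0.239 0.971 0.014
  outer loop
   vertex 4.0 3.7 3.7
   vertex 5.0 3.5 0.5
   vertex 0.1 4.7 1.1
  endloop
 endfacet
 facet normal 0.049 0.955 0.294
  outer loop
   vertex 4.0 3.7 3.7
   vertex 0.1 4.7 1.1
   vertex 1.0 4.1 2.9
  endloop
 endfacet
 facet normal 0.614 -0.586 0.529
  outer loop
   vertex 1.2 2.1 5.4
   vertex 1.9 1.3 3.7
   vertex 2.5 3.1 5.0
  endloop
 endfacet
 facet normal -0.364 0.713 0.599
  outer loop
   vertex 1.2 2.1 5.4
   vertex 2.5 3.1 5.0
   vertex 1.0 4.1 2.9
  endloop
 endfacet
 facet normal -0.639 0.575 0.511
  outer loop
   vertex 1.2 2.1 5.4
   vertex 1.0 4.1 2.9
   vertex 0.1 4.7 1.1
  endloop
 endfacet
 facet normal -0.855 -0.511 -0.090
  outer loop
   vertex 1.2 2.1 5.4
   vertex 0.1 4.7 1.1
   vertex 1.7 2.2 0.1
  endloop
 endfacet
 facet normal -0.836 -0.542 -0.089
  outer loop
   vertex 1.2 2.1 5.4
   vertex 1.7 2.2 0.1
   vertex 1.9 1.3 3.7
  endloop
 endfacet
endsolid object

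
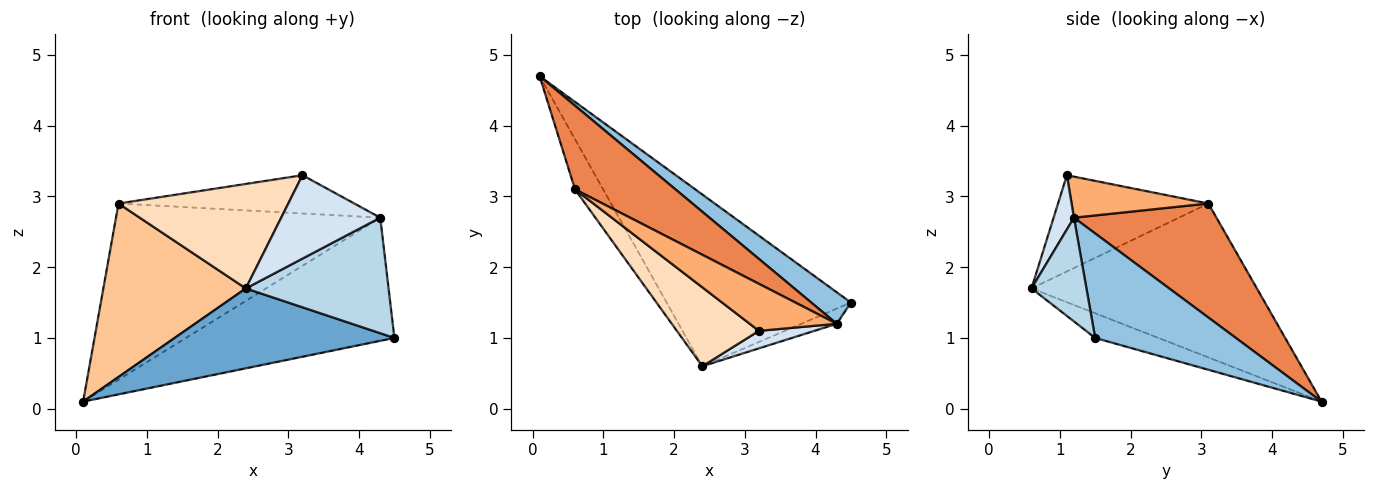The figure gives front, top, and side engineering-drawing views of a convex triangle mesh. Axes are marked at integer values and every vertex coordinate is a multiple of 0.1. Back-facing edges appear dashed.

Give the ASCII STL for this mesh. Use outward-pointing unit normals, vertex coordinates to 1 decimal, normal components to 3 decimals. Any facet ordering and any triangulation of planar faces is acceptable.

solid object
 facet normal -0.121 -0.419 -0.900
  outer loop
   vertex 2.4 0.6 1.7
   vertex 0.1 4.7 0.1
   vertex 4.5 1.5 1.0
  endloop
 endfacet
 facet normal 0.547 0.811 0.207
  outer loop
   vertex 4.3 1.2 2.7
   vertex 4.5 1.5 1.0
   vertex 0.1 4.7 0.1
  endloop
 endfacet
 facet normal 0.356 -0.926 -0.122
  outer loop
   vertex 4.3 1.2 2.7
   vertex 2.4 0.6 1.7
   vertex 4.5 1.5 1.0
  endloop
 endfacet
 facet normal 0.197 -0.960 0.201
  outer loop
   vertex 4.3 1.2 2.7
   vertex 3.2 1.1 3.3
   vertex 2.4 0.6 1.7
  endloop
 endfacet
 facet normal 0.438 0.812 0.386
  outer loop
   vertex 0.6 3.1 2.9
   vertex 4.3 1.2 2.7
   vertex 0.1 4.7 0.1
  endloop
 endfacet
 facet normal 0.344 0.592 0.729
  outer loop
   vertex 0.6 3.1 2.9
   vertex 3.2 1.1 3.3
   vertex 4.3 1.2 2.7
  endloop
 endfacet
 facet normal -0.835 -0.528 -0.153
  outer loop
   vertex 0.6 3.1 2.9
   vertex 0.1 4.7 0.1
   vertex 2.4 0.6 1.7
  endloop
 endfacet
 facet normal -0.577 -0.652 0.492
  outer loop
   vertex 0.6 3.1 2.9
   vertex 2.4 0.6 1.7
   vertex 3.2 1.1 3.3
  endloop
 endfacet
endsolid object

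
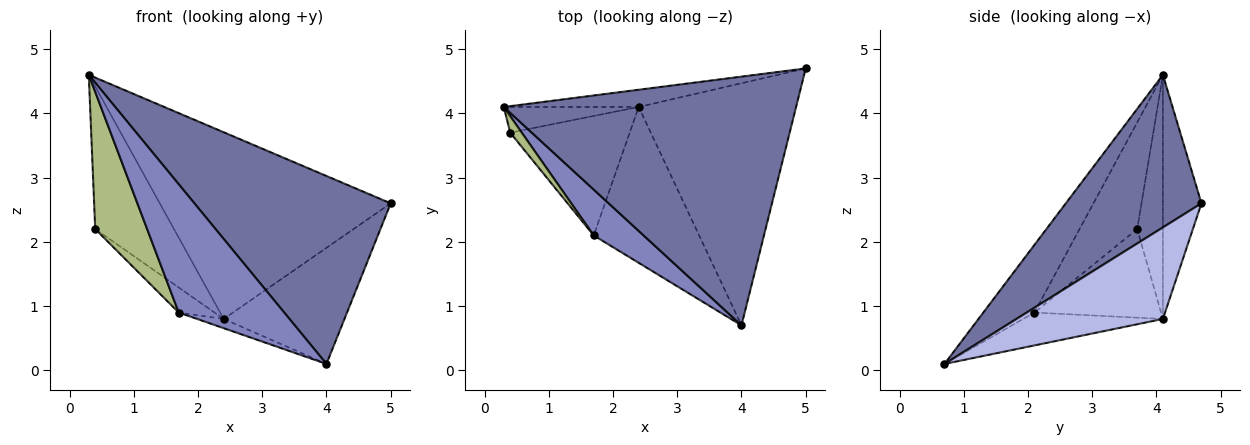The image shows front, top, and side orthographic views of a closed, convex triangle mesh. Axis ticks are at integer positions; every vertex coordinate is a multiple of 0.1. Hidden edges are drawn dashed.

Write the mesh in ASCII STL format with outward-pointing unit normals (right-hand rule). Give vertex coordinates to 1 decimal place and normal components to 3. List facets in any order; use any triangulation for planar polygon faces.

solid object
 facet normal 0.384 -0.556 0.737
  outer loop
   vertex 4.0 0.7 0.1
   vertex 5.0 4.7 2.6
   vertex 0.3 4.1 4.6
  endloop
 endfacet
 facet normal -0.415 -0.857 0.306
  outer loop
   vertex 1.7 2.1 0.9
   vertex 4.0 0.7 0.1
   vertex 0.3 4.1 4.6
  endloop
 endfacet
 facet normal -0.164 0.982 -0.091
  outer loop
   vertex 2.4 4.1 0.8
   vertex 0.3 4.1 4.6
   vertex 5.0 4.7 2.6
  endloop
 endfacet
 facet normal 0.464 0.383 -0.799
  outer loop
   vertex 2.4 4.1 0.8
   vertex 5.0 4.7 2.6
   vertex 4.0 0.7 0.1
  endloop
 endfacet
 facet normal -0.297 0.056 -0.953
  outer loop
   vertex 2.4 4.1 0.8
   vertex 4.0 0.7 0.1
   vertex 1.7 2.1 0.9
  endloop
 endfacet
 facet normal -0.741 -0.667 0.080
  outer loop
   vertex 0.4 3.7 2.2
   vertex 1.7 2.1 0.9
   vertex 0.3 4.1 4.6
  endloop
 endfacet
 facet normal -0.306 0.937 -0.169
  outer loop
   vertex 0.4 3.7 2.2
   vertex 0.3 4.1 4.6
   vertex 2.4 4.1 0.8
  endloop
 endfacet
 facet normal -0.588 0.166 -0.792
  outer loop
   vertex 0.4 3.7 2.2
   vertex 2.4 4.1 0.8
   vertex 1.7 2.1 0.9
  endloop
 endfacet
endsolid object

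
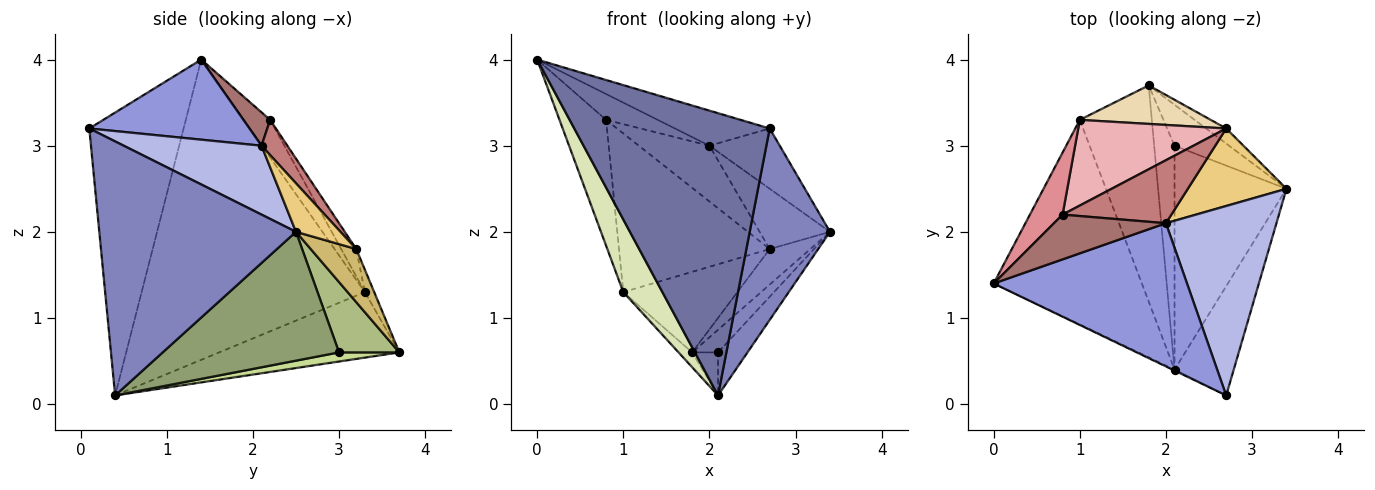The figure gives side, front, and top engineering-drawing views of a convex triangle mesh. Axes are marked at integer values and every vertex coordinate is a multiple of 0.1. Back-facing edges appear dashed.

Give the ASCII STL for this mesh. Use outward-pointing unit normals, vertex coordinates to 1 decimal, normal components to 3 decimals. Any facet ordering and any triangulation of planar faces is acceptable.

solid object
 facet normal -0.435 -0.901 -0.003
  outer loop
   vertex 2.1 0.4 0.1
   vertex 2.7 0.1 3.2
   vertex 0.0 1.4 4.0
  endloop
 endfacet
 facet normal 0.905 -0.369 -0.211
  outer loop
   vertex 2.1 0.4 0.1
   vertex 3.4 2.5 2.0
   vertex 2.7 0.1 3.2
  endloop
 endfacet
 facet normal 0.373 0.221 0.901
  outer loop
   vertex 2.0 2.1 3.0
   vertex 0.0 1.4 4.0
   vertex 2.7 0.1 3.2
  endloop
 endfacet
 facet normal 0.511 0.261 0.819
  outer loop
   vertex 2.0 2.1 3.0
   vertex 2.7 0.1 3.2
   vertex 3.4 2.5 2.0
  endloop
 endfacet
 facet normal 0.749 0.125 -0.651
  outer loop
   vertex 2.1 3.0 0.6
   vertex 3.4 2.5 2.0
   vertex 2.1 0.4 0.1
  endloop
 endfacet
 facet normal 0.748 0.321 -0.580
  outer loop
   vertex 2.1 3.0 0.6
   vertex 1.8 3.7 0.6
   vertex 3.4 2.5 2.0
  endloop
 endfacet
 facet normal 0.403 0.173 -0.899
  outer loop
   vertex 2.1 3.0 0.6
   vertex 2.1 0.4 0.1
   vertex 1.8 3.7 0.6
  endloop
 endfacet
 facet normal -0.886 -0.155 -0.437
  outer loop
   vertex 1.0 3.3 1.3
   vertex 2.1 0.4 0.1
   vertex 0.0 1.4 4.0
  endloop
 endfacet
 facet normal -0.672 0.051 -0.739
  outer loop
   vertex 1.0 3.3 1.3
   vertex 1.8 3.7 0.6
   vertex 2.1 0.4 0.1
  endloop
 endfacet
 facet normal 0.718 0.641 -0.272
  outer loop
   vertex 2.7 3.2 1.8
   vertex 3.4 2.5 2.0
   vertex 1.8 3.7 0.6
  endloop
 endfacet
 facet normal 0.362 0.572 0.736
  outer loop
   vertex 2.7 3.2 1.8
   vertex 2.0 2.1 3.0
   vertex 3.4 2.5 2.0
  endloop
 endfacet
 facet normal -0.074 0.900 0.430
  outer loop
   vertex 2.7 3.2 1.8
   vertex 1.8 3.7 0.6
   vertex 1.0 3.3 1.3
  endloop
 endfacet
 facet normal 0.250 0.484 0.839
  outer loop
   vertex 0.8 2.2 3.3
   vertex 0.0 1.4 4.0
   vertex 2.0 2.1 3.0
  endloop
 endfacet
 facet normal 0.236 0.644 0.728
  outer loop
   vertex 0.8 2.2 3.3
   vertex 2.0 2.1 3.0
   vertex 2.7 3.2 1.8
  endloop
 endfacet
 facet normal -0.454 0.799 0.394
  outer loop
   vertex 0.8 2.2 3.3
   vertex 1.0 3.3 1.3
   vertex 0.0 1.4 4.0
  endloop
 endfacet
 facet normal -0.088 0.877 0.473
  outer loop
   vertex 0.8 2.2 3.3
   vertex 2.7 3.2 1.8
   vertex 1.0 3.3 1.3
  endloop
 endfacet
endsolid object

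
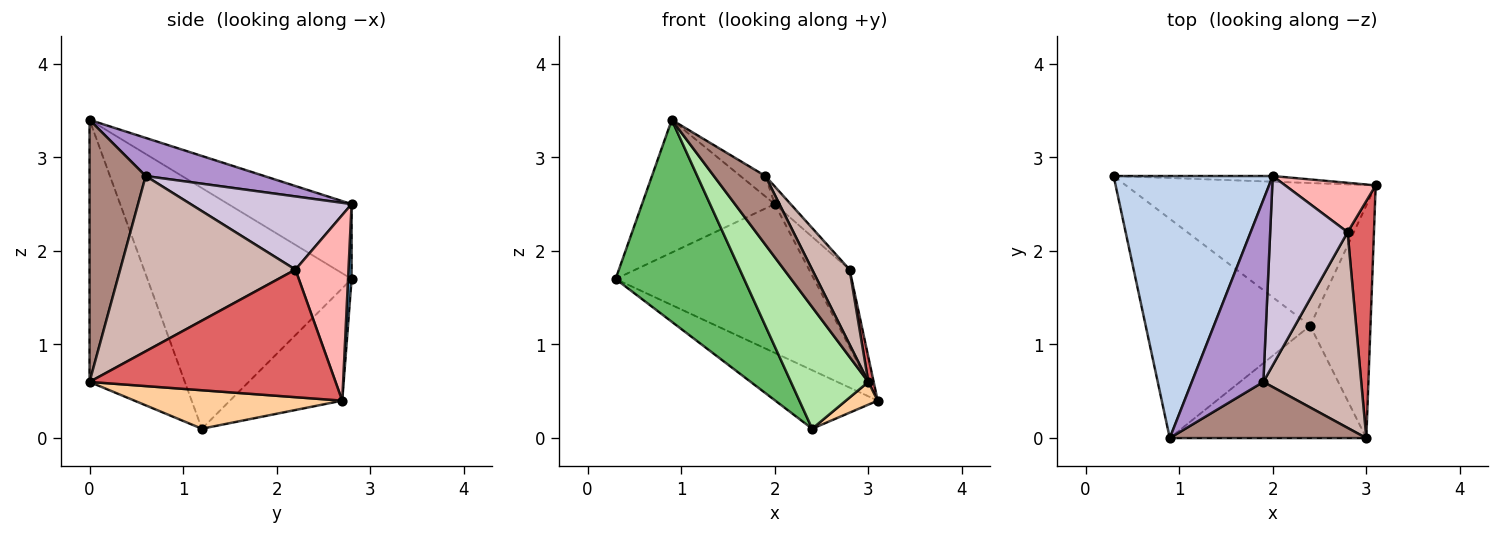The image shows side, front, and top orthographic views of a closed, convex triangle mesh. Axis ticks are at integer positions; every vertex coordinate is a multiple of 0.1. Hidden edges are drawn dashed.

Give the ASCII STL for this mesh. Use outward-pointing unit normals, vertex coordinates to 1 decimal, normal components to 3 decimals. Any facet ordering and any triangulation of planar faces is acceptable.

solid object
 facet normal 0.018 0.999 -0.038
  outer loop
   vertex 2.0 2.8 2.5
   vertex 3.1 2.7 0.4
   vertex 0.3 2.8 1.7
  endloop
 endfacet
 facet normal -0.387 0.416 0.823
  outer loop
   vertex 2.0 2.8 2.5
   vertex 0.3 2.8 1.7
   vertex 0.9 0.0 3.4
  endloop
 endfacet
 facet normal -0.384 0.350 -0.854
  outer loop
   vertex 2.4 1.2 0.1
   vertex 0.3 2.8 1.7
   vertex 3.1 2.7 0.4
  endloop
 endfacet
 facet normal 0.536 -0.082 -0.840
  outer loop
   vertex 2.4 1.2 0.1
   vertex 3.1 2.7 0.4
   vertex 3.0 0.0 0.6
  endloop
 endfacet
 facet normal -0.733 -0.461 -0.501
  outer loop
   vertex 2.4 1.2 0.1
   vertex 0.9 0.0 3.4
   vertex 0.3 2.8 1.7
  endloop
 endfacet
 facet normal -0.671 -0.545 -0.503
  outer loop
   vertex 2.4 1.2 0.1
   vertex 3.0 0.0 0.6
   vertex 0.9 0.0 3.4
  endloop
 endfacet
 facet normal 0.979 -0.021 0.202
  outer loop
   vertex 2.8 2.2 1.8
   vertex 3.0 0.0 0.6
   vertex 3.1 2.7 0.4
  endloop
 endfacet
 facet normal 0.741 0.566 0.361
  outer loop
   vertex 2.8 2.2 1.8
   vertex 3.1 2.7 0.4
   vertex 2.0 2.8 2.5
  endloop
 endfacet
 facet normal 0.468 0.098 0.878
  outer loop
   vertex 1.9 0.6 2.8
   vertex 2.0 2.8 2.5
   vertex 0.9 0.0 3.4
  endloop
 endfacet
 facet normal 0.685 0.068 0.725
  outer loop
   vertex 1.9 0.6 2.8
   vertex 2.8 2.2 1.8
   vertex 2.0 2.8 2.5
  endloop
 endfacet
 facet normal 0.645 -0.591 0.484
  outer loop
   vertex 1.9 0.6 2.8
   vertex 0.9 0.0 3.4
   vertex 3.0 0.0 0.6
  endloop
 endfacet
 facet normal 0.858 -0.183 0.479
  outer loop
   vertex 1.9 0.6 2.8
   vertex 3.0 0.0 0.6
   vertex 2.8 2.2 1.8
  endloop
 endfacet
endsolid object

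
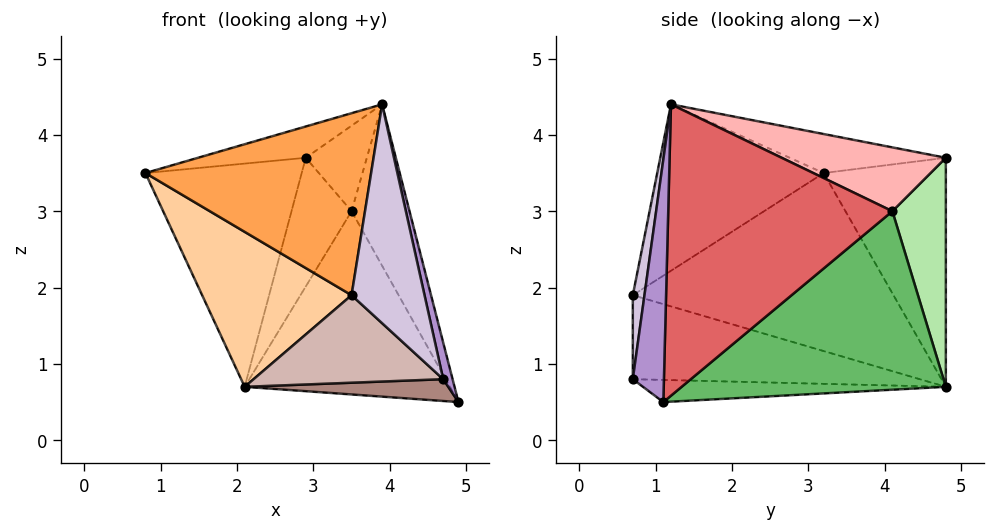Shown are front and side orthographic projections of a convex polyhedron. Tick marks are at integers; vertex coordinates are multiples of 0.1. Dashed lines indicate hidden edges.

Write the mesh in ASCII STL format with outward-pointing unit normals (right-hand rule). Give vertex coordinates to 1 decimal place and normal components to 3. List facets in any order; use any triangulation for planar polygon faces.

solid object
 facet normal -0.195 0.135 0.971
  outer loop
   vertex 3.9 1.2 4.4
   vertex 2.9 4.8 3.7
   vertex 0.8 3.2 3.5
  endloop
 endfacet
 facet normal -0.608 0.777 0.162
  outer loop
   vertex 2.1 4.8 0.7
   vertex 0.8 3.2 3.5
   vertex 2.9 4.8 3.7
  endloop
 endfacet
 facet normal -0.575 -0.780 0.248
  outer loop
   vertex 3.5 0.7 1.9
   vertex 3.9 1.2 4.4
   vertex 0.8 3.2 3.5
  endloop
 endfacet
 facet normal -0.715 -0.410 -0.566
  outer loop
   vertex 3.5 0.7 1.9
   vertex 0.8 3.2 3.5
   vertex 2.1 4.8 0.7
  endloop
 endfacet
 facet normal 0.758 0.589 -0.282
  outer loop
   vertex 3.5 4.1 3.0
   vertex 4.9 1.1 0.5
   vertex 2.1 4.8 0.7
  endloop
 endfacet
 facet normal 0.655 0.736 -0.175
  outer loop
   vertex 3.5 4.1 3.0
   vertex 2.1 4.8 0.7
   vertex 2.9 4.8 3.7
  endloop
 endfacet
 facet normal 0.941 0.243 0.235
  outer loop
   vertex 3.5 4.1 3.0
   vertex 3.9 1.2 4.4
   vertex 4.9 1.1 0.5
  endloop
 endfacet
 facet normal 0.853 0.317 0.414
  outer loop
   vertex 3.5 4.1 3.0
   vertex 2.9 4.8 3.7
   vertex 3.9 1.2 4.4
  endloop
 endfacet
 facet normal 0.928 -0.280 0.245
  outer loop
   vertex 4.7 0.7 0.8
   vertex 4.9 1.1 0.5
   vertex 3.9 1.2 4.4
  endloop
 endfacet
 facet normal 0.156 -0.973 0.170
  outer loop
   vertex 4.7 0.7 0.8
   vertex 3.9 1.2 4.4
   vertex 3.5 0.7 1.9
  endloop
 endfacet
 facet normal -0.507 -0.341 -0.792
  outer loop
   vertex 4.7 0.7 0.8
   vertex 2.1 4.8 0.7
   vertex 4.9 1.1 0.5
  endloop
 endfacet
 facet normal -0.617 -0.408 -0.673
  outer loop
   vertex 4.7 0.7 0.8
   vertex 3.5 0.7 1.9
   vertex 2.1 4.8 0.7
  endloop
 endfacet
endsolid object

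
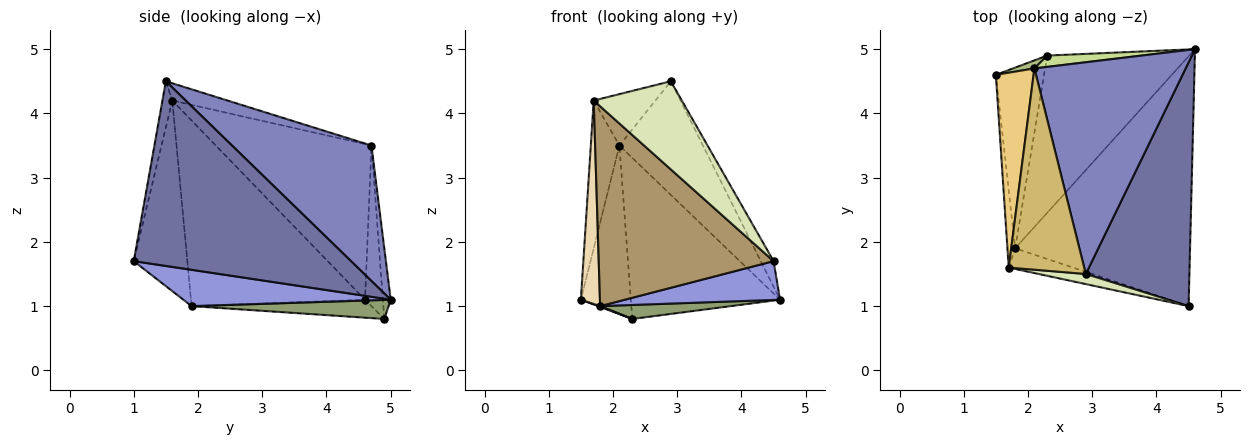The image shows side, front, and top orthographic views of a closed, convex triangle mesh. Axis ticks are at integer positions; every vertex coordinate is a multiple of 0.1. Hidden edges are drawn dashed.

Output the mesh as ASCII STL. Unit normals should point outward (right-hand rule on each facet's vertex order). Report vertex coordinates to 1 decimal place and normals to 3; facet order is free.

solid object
 facet normal 0.871 0.052 0.489
  outer loop
   vertex 2.9 1.5 4.5
   vertex 4.5 1.0 1.7
   vertex 4.6 5.0 1.1
  endloop
 endfacet
 facet normal 0.620 0.371 0.692
  outer loop
   vertex 2.1 4.7 3.5
   vertex 2.9 1.5 4.5
   vertex 4.6 5.0 1.1
  endloop
 endfacet
 facet normal 0.201 -0.150 -0.968
  outer loop
   vertex 1.8 1.9 1.0
   vertex 4.6 5.0 1.1
   vertex 4.5 1.0 1.7
  endloop
 endfacet
 facet normal -0.350 -0.004 -0.937
  outer loop
   vertex 2.3 4.9 0.8
   vertex 1.8 1.9 1.0
   vertex 1.5 4.6 1.1
  endloop
 endfacet
 facet normal 0.133 -0.088 -0.987
  outer loop
   vertex 2.3 4.9 0.8
   vertex 4.6 5.0 1.1
   vertex 1.8 1.9 1.0
  endloop
 endfacet
 facet normal -0.336 0.941 0.045
  outer loop
   vertex 2.3 4.9 0.8
   vertex 1.5 4.6 1.1
   vertex 2.1 4.7 3.5
  endloop
 endfacet
 facet normal -0.052 0.996 0.070
  outer loop
   vertex 2.3 4.9 0.8
   vertex 2.1 4.7 3.5
   vertex 4.6 5.0 1.1
  endloop
 endfacet
 facet normal -0.111 -0.987 0.113
  outer loop
   vertex 1.7 1.6 4.2
   vertex 4.5 1.0 1.7
   vertex 2.9 1.5 4.5
  endloop
 endfacet
 facet normal -0.292 -0.951 -0.098
  outer loop
   vertex 1.7 1.6 4.2
   vertex 1.8 1.9 1.0
   vertex 4.5 1.0 1.7
  endloop
 endfacet
 facet normal -0.216 0.242 0.946
  outer loop
   vertex 1.7 1.6 4.2
   vertex 2.9 1.5 4.5
   vertex 2.1 4.7 3.5
  endloop
 endfacet
 facet normal -0.957 0.176 0.232
  outer loop
   vertex 1.7 1.6 4.2
   vertex 2.1 4.7 3.5
   vertex 1.5 4.6 1.1
  endloop
 endfacet
 facet normal -0.993 -0.109 -0.041
  outer loop
   vertex 1.7 1.6 4.2
   vertex 1.5 4.6 1.1
   vertex 1.8 1.9 1.0
  endloop
 endfacet
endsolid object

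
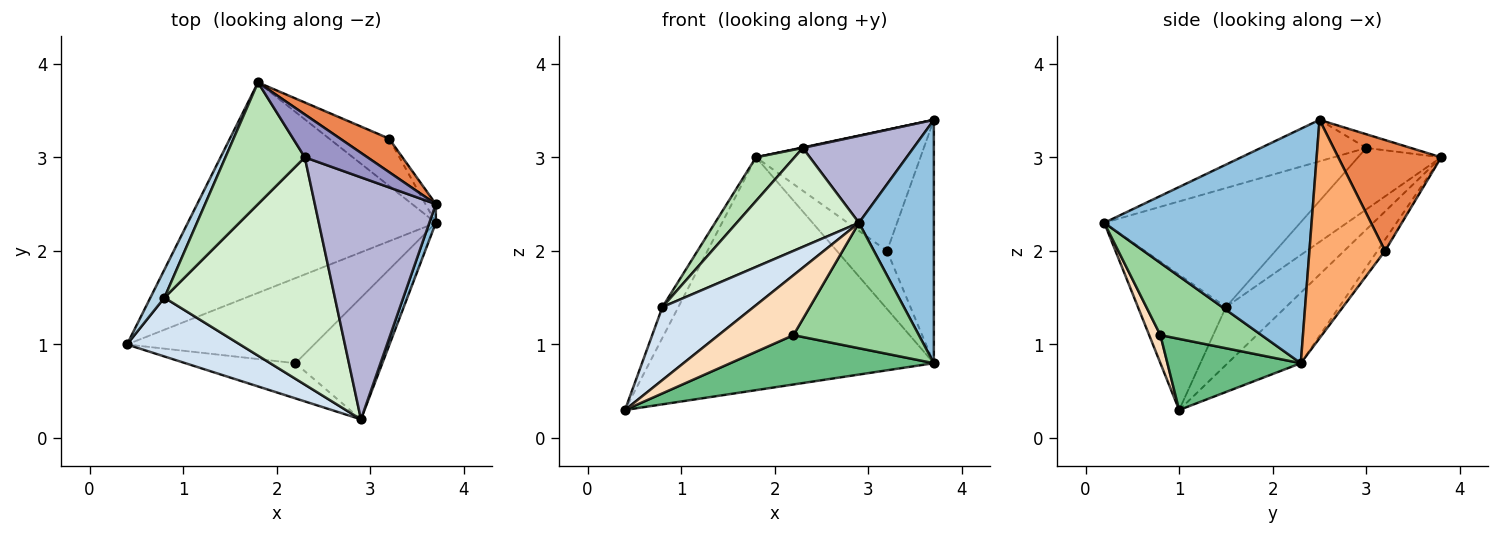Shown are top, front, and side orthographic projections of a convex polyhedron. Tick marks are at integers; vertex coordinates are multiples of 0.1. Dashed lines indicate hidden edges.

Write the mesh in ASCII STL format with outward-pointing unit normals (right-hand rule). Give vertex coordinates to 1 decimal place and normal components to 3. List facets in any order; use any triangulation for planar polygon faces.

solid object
 facet normal -0.187 0.729 -0.659
  outer loop
   vertex 3.7 2.3 0.8
   vertex 0.4 1.0 0.3
   vertex 1.8 3.8 3.0
  endloop
 endfacet
 facet normal 0.940 -0.340 0.026
  outer loop
   vertex 3.7 2.3 0.8
   vertex 3.7 2.5 3.4
   vertex 2.9 0.2 2.3
  endloop
 endfacet
 facet normal -0.941 0.250 0.228
  outer loop
   vertex 0.8 1.5 1.4
   vertex 1.8 3.8 3.0
   vertex 0.4 1.0 0.3
  endloop
 endfacet
 facet normal -0.600 -0.623 0.501
  outer loop
   vertex 0.8 1.5 1.4
   vertex 0.4 1.0 0.3
   vertex 2.9 0.2 2.3
  endloop
 endfacet
 facet normal 0.517 0.825 0.228
  outer loop
   vertex 3.2 3.2 2.0
   vertex 1.8 3.8 3.0
   vertex 3.7 2.5 3.4
  endloop
 endfacet
 facet normal 0.850 0.526 -0.040
  outer loop
   vertex 3.2 3.2 2.0
   vertex 3.7 2.5 3.4
   vertex 3.7 2.3 0.8
  endloop
 endfacet
 facet normal -0.118 0.770 -0.627
  outer loop
   vertex 3.2 3.2 2.0
   vertex 3.7 2.3 0.8
   vertex 1.8 3.8 3.0
  endloop
 endfacet
 facet normal 0.128 -0.855 -0.502
  outer loop
   vertex 2.2 0.8 1.1
   vertex 2.9 0.2 2.3
   vertex 0.4 1.0 0.3
  endloop
 endfacet
 facet normal 0.312 -0.477 -0.822
  outer loop
   vertex 2.2 0.8 1.1
   vertex 0.4 1.0 0.3
   vertex 3.7 2.3 0.8
  endloop
 endfacet
 facet normal 0.501 -0.621 -0.603
  outer loop
   vertex 2.2 0.8 1.1
   vertex 3.7 2.3 0.8
   vertex 2.9 0.2 2.3
  endloop
 endfacet
 facet normal -0.589 -0.273 0.761
  outer loop
   vertex 2.3 3.0 3.1
   vertex 1.8 3.8 3.0
   vertex 0.8 1.5 1.4
  endloop
 endfacet
 facet normal -0.539 -0.336 0.772
  outer loop
   vertex 2.3 3.0 3.1
   vertex 0.8 1.5 1.4
   vertex 2.9 0.2 2.3
  endloop
 endfacet
 facet normal -0.213 -0.011 0.977
  outer loop
   vertex 2.3 3.0 3.1
   vertex 3.7 2.5 3.4
   vertex 1.8 3.8 3.0
  endloop
 endfacet
 facet normal -0.307 -0.322 0.896
  outer loop
   vertex 2.3 3.0 3.1
   vertex 2.9 0.2 2.3
   vertex 3.7 2.5 3.4
  endloop
 endfacet
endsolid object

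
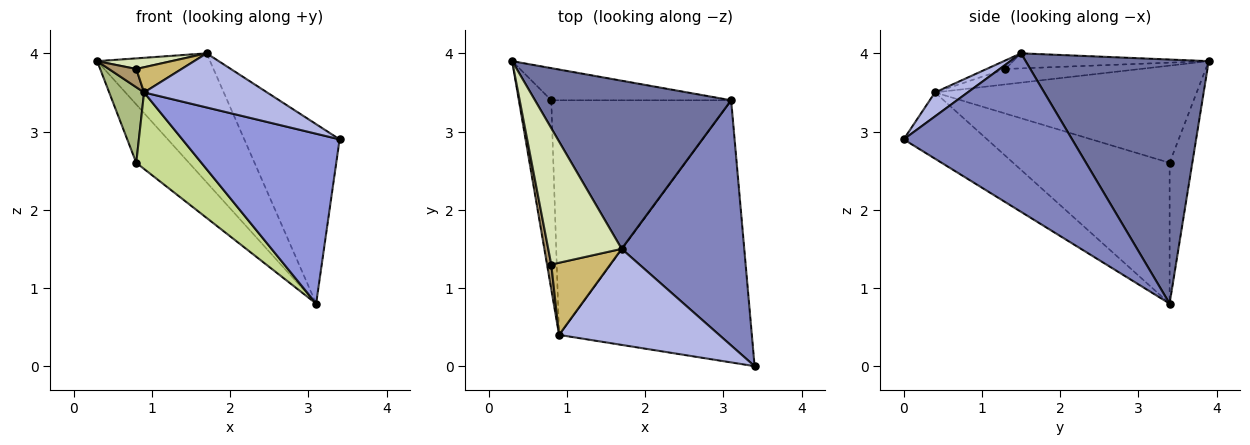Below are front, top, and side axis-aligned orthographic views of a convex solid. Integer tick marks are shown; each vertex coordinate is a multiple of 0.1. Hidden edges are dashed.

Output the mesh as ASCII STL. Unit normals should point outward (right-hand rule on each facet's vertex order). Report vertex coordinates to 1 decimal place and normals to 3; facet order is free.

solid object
 facet normal 0.702 0.433 0.565
  outer loop
   vertex 1.7 1.5 4.0
   vertex 3.1 3.4 0.8
   vertex 0.3 3.9 3.9
  endloop
 endfacet
 facet normal 0.722 0.409 0.558
  outer loop
   vertex 1.7 1.5 4.0
   vertex 3.4 0.0 2.9
   vertex 3.1 3.4 0.8
  endloop
 endfacet
 facet normal -0.277 -0.522 -0.806
  outer loop
   vertex 0.9 0.4 3.5
   vertex 3.1 3.4 0.8
   vertex 3.4 0.0 2.9
  endloop
 endfacet
 facet normal 0.129 -0.487 0.864
  outer loop
   vertex 0.9 0.4 3.5
   vertex 3.4 0.0 2.9
   vertex 1.7 1.5 4.0
  endloop
 endfacet
 facet normal -0.353 0.820 -0.451
  outer loop
   vertex 0.8 3.4 2.6
   vertex 0.3 3.9 3.9
   vertex 3.1 3.4 0.8
  endloop
 endfacet
 facet normal -0.941 -0.125 -0.314
  outer loop
   vertex 0.8 3.4 2.6
   vertex 0.9 0.4 3.5
   vertex 0.3 3.9 3.9
  endloop
 endfacet
 facet normal -0.597 -0.249 -0.763
  outer loop
   vertex 0.8 3.4 2.6
   vertex 3.1 3.4 0.8
   vertex 0.9 0.4 3.5
  endloop
 endfacet
 facet normal -0.200 -0.076 0.977
  outer loop
   vertex 0.8 1.3 3.8
   vertex 1.7 1.5 4.0
   vertex 0.3 3.9 3.9
  endloop
 endfacet
 facet normal -0.946 -0.192 0.261
  outer loop
   vertex 0.8 1.3 3.8
   vertex 0.3 3.9 3.9
   vertex 0.9 0.4 3.5
  endloop
 endfacet
 facet normal -0.135 -0.327 0.935
  outer loop
   vertex 0.8 1.3 3.8
   vertex 0.9 0.4 3.5
   vertex 1.7 1.5 4.0
  endloop
 endfacet
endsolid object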